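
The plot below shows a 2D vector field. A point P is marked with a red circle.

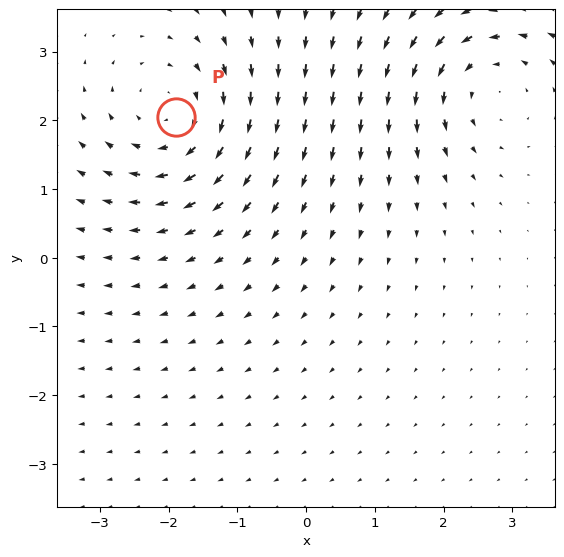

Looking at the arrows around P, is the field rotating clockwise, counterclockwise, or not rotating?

clockwise

Near P at (-1.9, 2.0) the arrows circulate clockwise. The curl (z-component) there is about -3; negative curl means clockwise rotation.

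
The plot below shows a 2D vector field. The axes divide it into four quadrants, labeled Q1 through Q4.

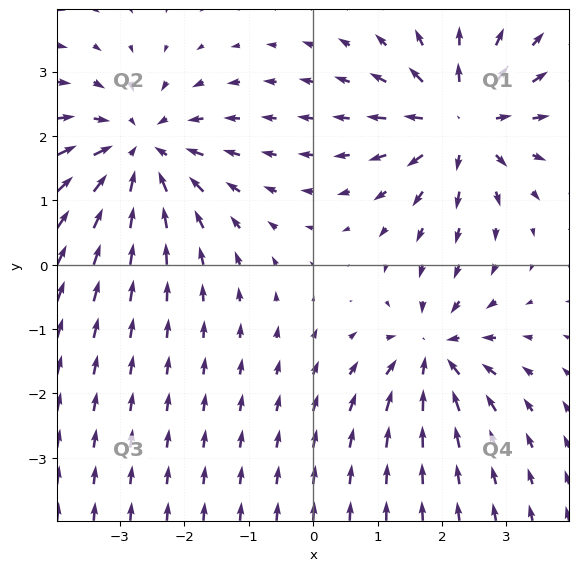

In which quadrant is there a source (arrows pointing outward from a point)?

The source sits at approximately (2.3, 2.2), which lies in quadrant Q1. The divergence there is about +5, positive as expected for a source.

Q1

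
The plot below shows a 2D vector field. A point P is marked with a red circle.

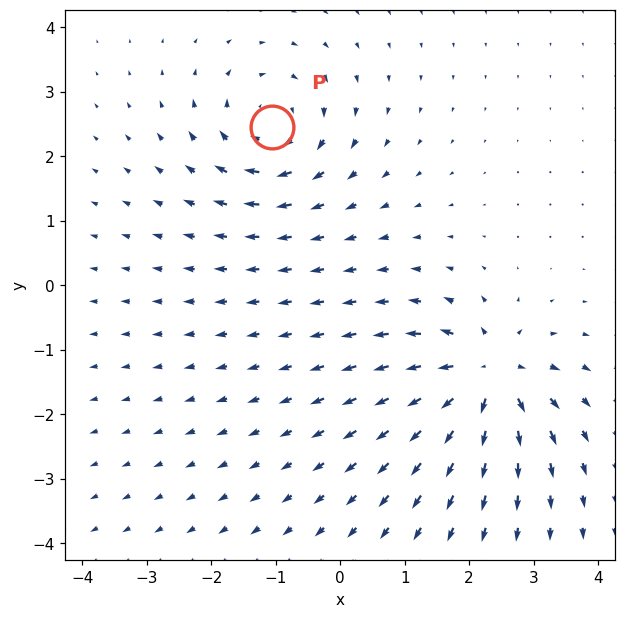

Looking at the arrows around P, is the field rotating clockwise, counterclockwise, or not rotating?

clockwise

Near P at (-1.1, 2.5) the arrows circulate clockwise. The curl (z-component) there is about -4; negative curl means clockwise rotation.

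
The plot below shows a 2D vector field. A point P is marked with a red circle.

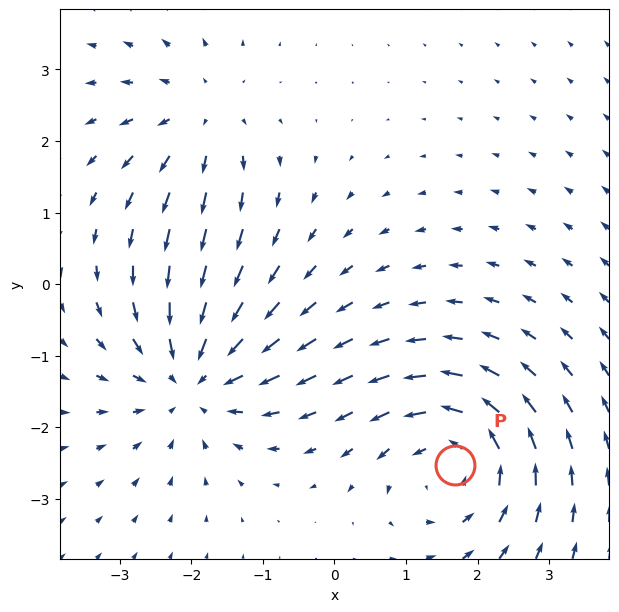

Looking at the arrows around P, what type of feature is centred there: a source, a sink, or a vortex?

vortex

At P (1.7, -2.5) the arrows circulate counterclockwise. Divergence ≈0, curl about +4 — near-zero divergence with nonzero curl is a vortex.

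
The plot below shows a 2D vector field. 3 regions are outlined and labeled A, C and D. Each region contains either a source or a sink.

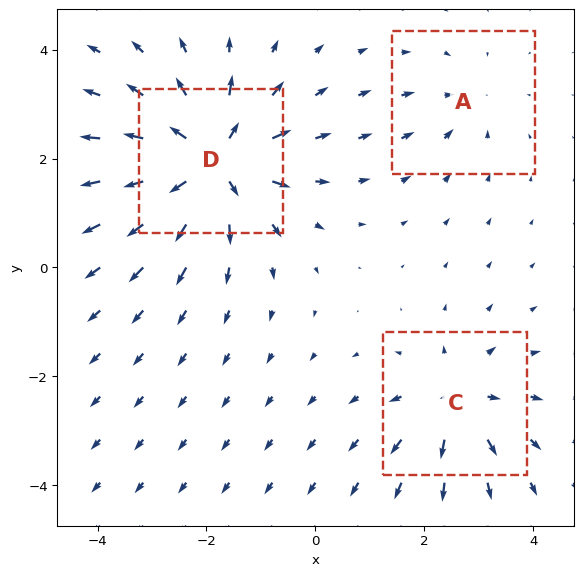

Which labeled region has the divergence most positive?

Divergence at each region's feature centre — A: about -2, C: about +4, D: about +6. Region D is most positive.

D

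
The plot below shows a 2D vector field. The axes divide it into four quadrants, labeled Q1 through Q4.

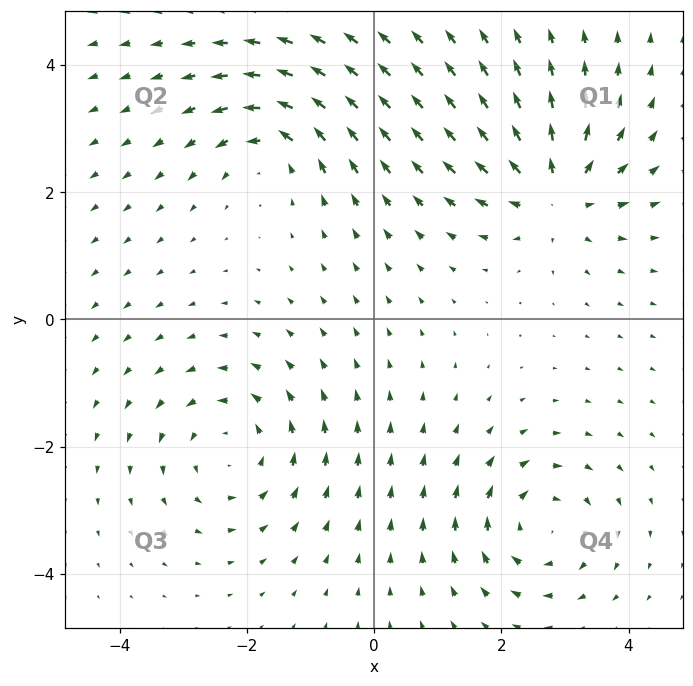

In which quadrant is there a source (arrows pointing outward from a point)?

Q1

The source sits at approximately (2.9, 2.0), which lies in quadrant Q1. The divergence there is about +6, positive as expected for a source.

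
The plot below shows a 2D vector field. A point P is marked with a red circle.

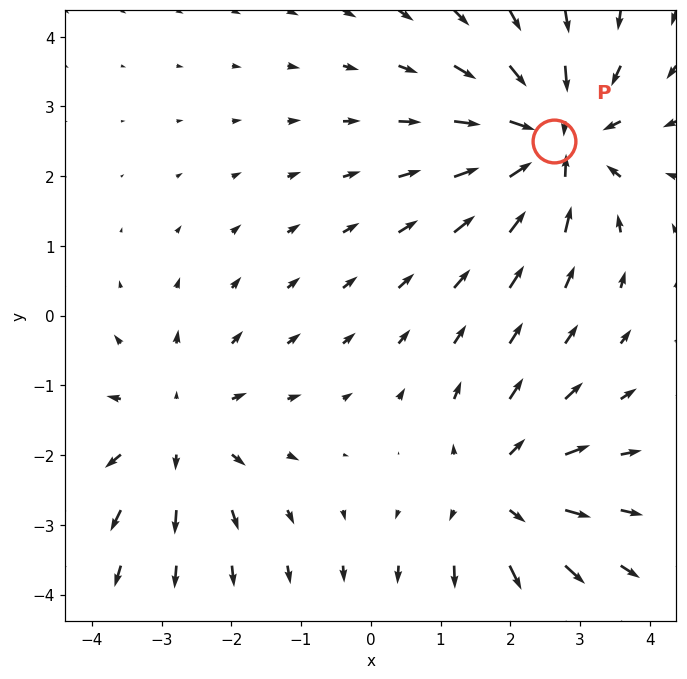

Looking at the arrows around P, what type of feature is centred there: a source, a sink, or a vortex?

At P (2.6, 2.5) the arrows converge inward. Divergence about -5, curl ≈0 — negative divergence with near-zero curl is a sink.

sink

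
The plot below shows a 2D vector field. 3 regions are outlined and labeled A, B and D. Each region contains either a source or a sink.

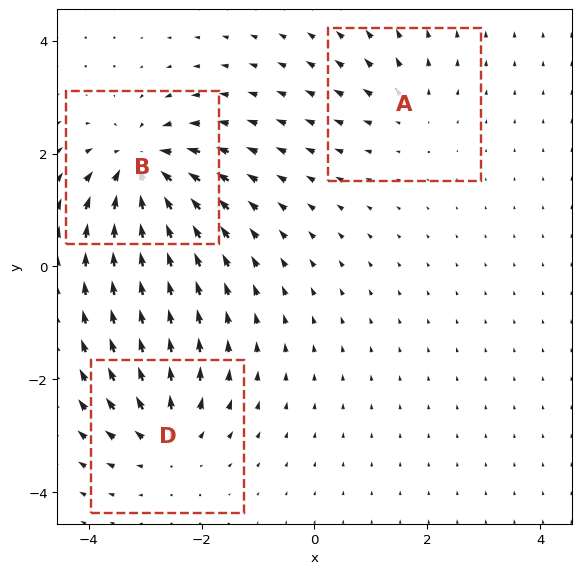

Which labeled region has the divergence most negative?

B

Divergence at each region's feature centre — A: about +3, B: about -6, D: about +4. Region B is most negative.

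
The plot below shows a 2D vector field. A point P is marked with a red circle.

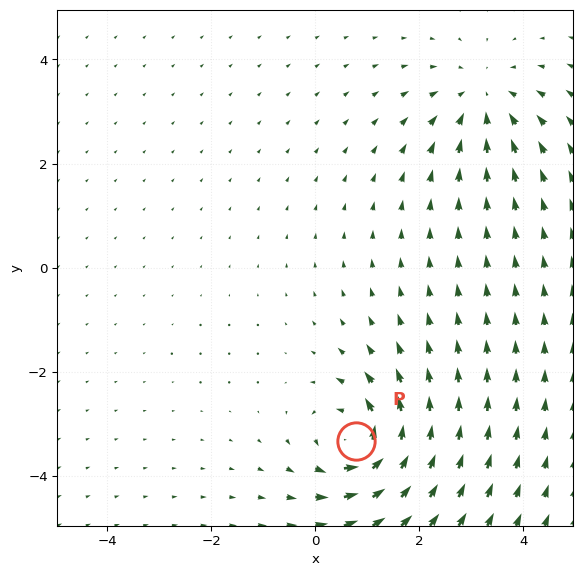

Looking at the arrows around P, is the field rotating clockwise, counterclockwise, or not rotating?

counterclockwise

Near P at (0.8, -3.3) the arrows circulate counterclockwise. The curl (z-component) there is about +6; positive curl means counterclockwise rotation.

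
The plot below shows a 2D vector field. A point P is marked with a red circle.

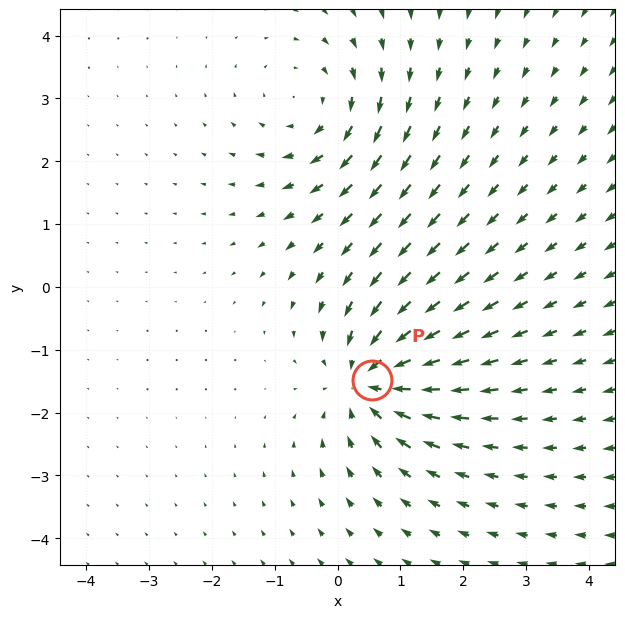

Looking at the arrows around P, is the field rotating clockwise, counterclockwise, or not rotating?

not rotating

Near P at (0.5, -1.5) the arrows show no circulation. The curl there is ≈0.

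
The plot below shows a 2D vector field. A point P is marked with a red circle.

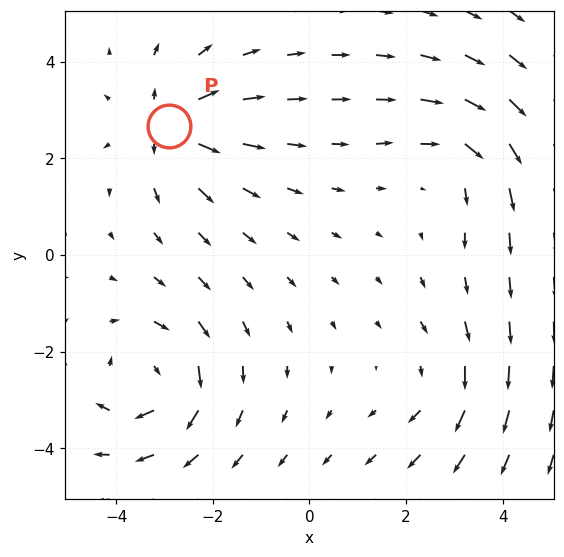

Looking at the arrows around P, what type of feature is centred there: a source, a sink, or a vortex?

At P (-2.9, 2.7) the arrows spread outward. Divergence about +4, curl ≈0 — positive divergence with near-zero curl is a source.

source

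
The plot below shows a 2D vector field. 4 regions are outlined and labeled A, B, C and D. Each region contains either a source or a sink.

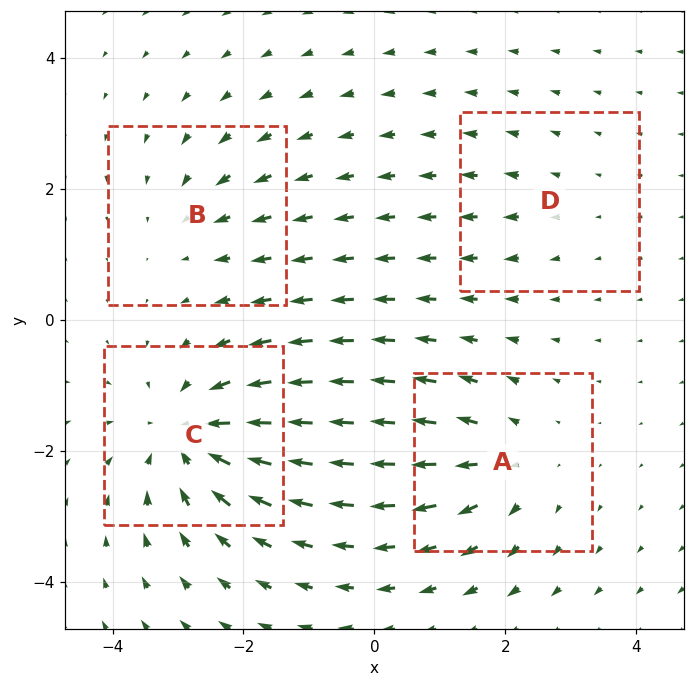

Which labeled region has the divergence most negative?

C

Divergence at each region's feature centre — A: about +4, B: about -3, C: about -7, D: about +2. Region C is most negative.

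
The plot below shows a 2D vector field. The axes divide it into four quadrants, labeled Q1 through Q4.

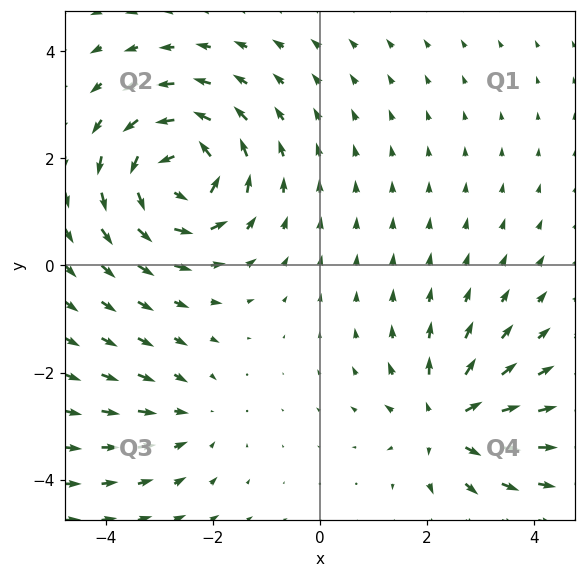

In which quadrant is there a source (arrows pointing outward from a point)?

Q4

The source sits at approximately (2.4, -2.9), which lies in quadrant Q4. The divergence there is about +5, positive as expected for a source.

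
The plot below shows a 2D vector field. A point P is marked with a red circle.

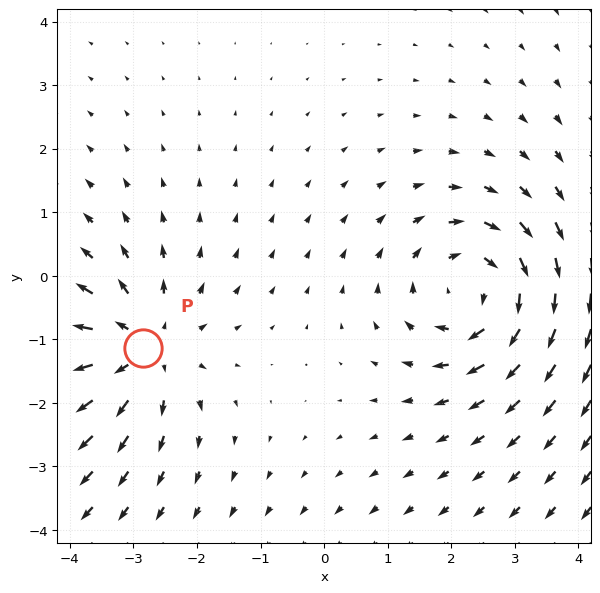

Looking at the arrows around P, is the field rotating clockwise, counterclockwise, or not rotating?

not rotating

Near P at (-2.9, -1.1) the arrows show no circulation. The curl there is ≈0.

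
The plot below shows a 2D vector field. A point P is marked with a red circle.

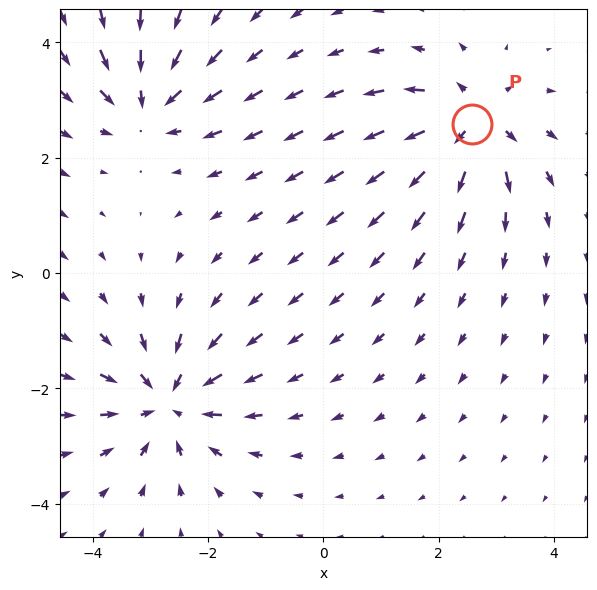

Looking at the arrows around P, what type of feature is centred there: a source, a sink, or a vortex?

source

At P (2.6, 2.6) the arrows spread outward. Divergence about +5, curl ≈0 — positive divergence with near-zero curl is a source.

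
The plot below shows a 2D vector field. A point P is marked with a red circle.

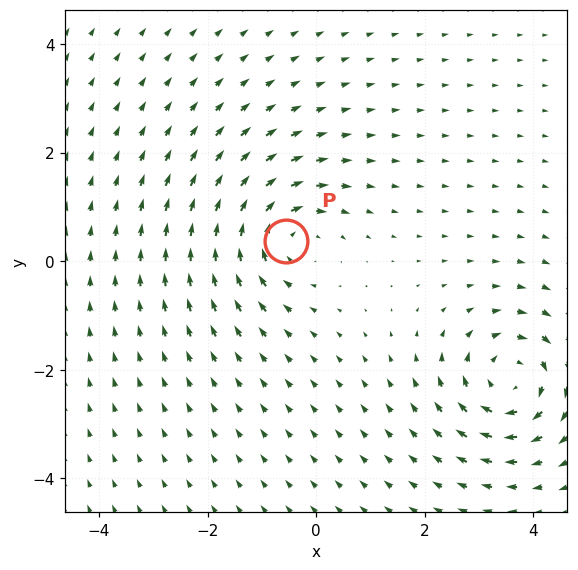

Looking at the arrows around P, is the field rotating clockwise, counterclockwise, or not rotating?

Near P at (-0.6, 0.4) the arrows circulate clockwise. The curl (z-component) there is about -4; negative curl means clockwise rotation.

clockwise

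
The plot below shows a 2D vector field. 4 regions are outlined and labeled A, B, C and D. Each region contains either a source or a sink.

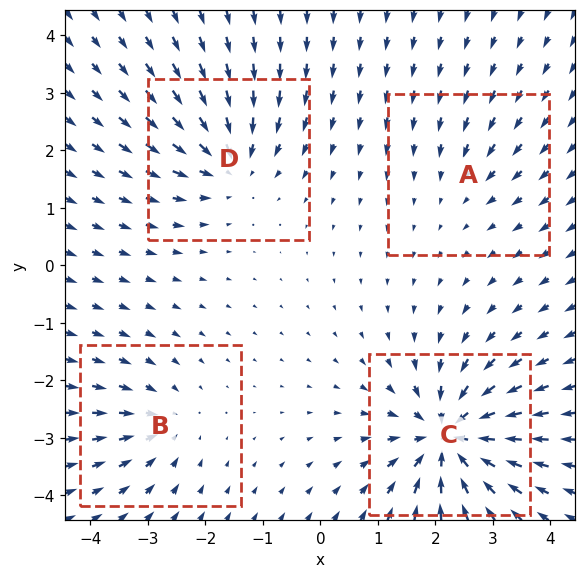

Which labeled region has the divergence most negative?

C

Divergence at each region's feature centre — A: about -2, B: about -4, C: about -9, D: about -6. Region C is most negative.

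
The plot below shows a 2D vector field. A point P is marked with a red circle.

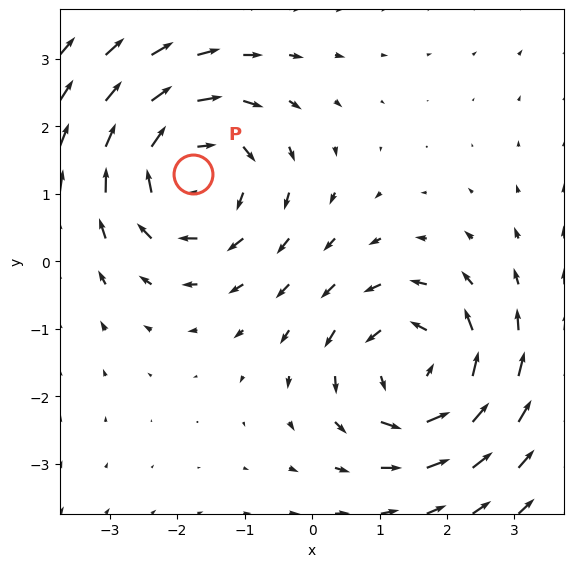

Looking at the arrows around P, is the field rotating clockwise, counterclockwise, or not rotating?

Near P at (-1.8, 1.3) the arrows circulate clockwise. The curl (z-component) there is about -3; negative curl means clockwise rotation.

clockwise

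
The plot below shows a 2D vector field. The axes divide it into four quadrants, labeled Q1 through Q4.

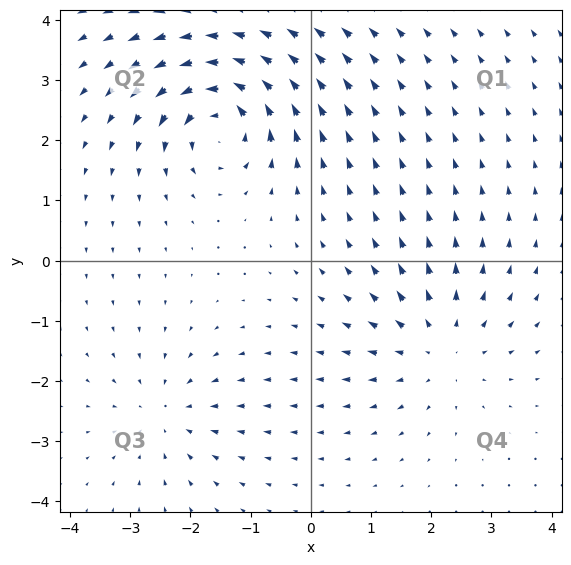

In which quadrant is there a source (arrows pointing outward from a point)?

The source sits at approximately (2.2, -1.4), which lies in quadrant Q4. The divergence there is about +3, positive as expected for a source.

Q4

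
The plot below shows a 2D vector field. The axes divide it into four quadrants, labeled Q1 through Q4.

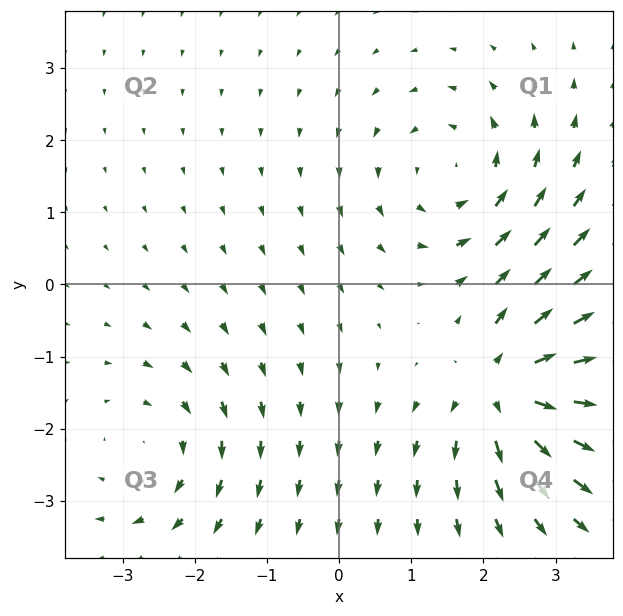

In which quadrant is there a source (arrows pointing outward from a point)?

Q4

The source sits at approximately (2.3, -1.4), which lies in quadrant Q4. The divergence there is about +7, positive as expected for a source.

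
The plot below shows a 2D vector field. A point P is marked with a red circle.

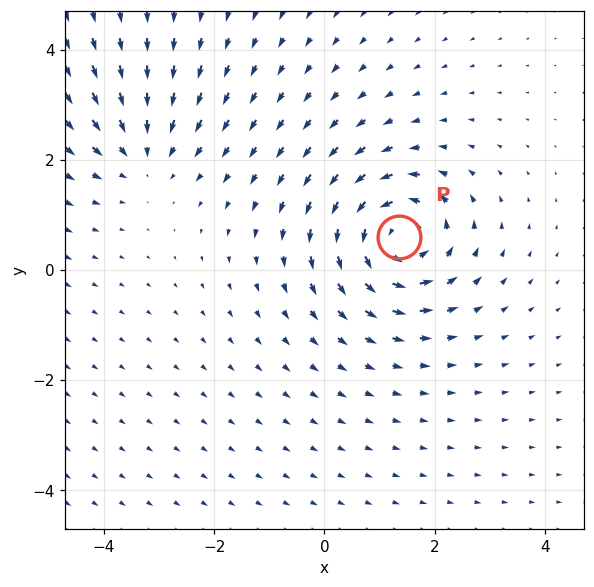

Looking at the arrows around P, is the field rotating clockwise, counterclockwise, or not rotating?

counterclockwise

Near P at (1.4, 0.6) the arrows circulate counterclockwise. The curl (z-component) there is about +6; positive curl means counterclockwise rotation.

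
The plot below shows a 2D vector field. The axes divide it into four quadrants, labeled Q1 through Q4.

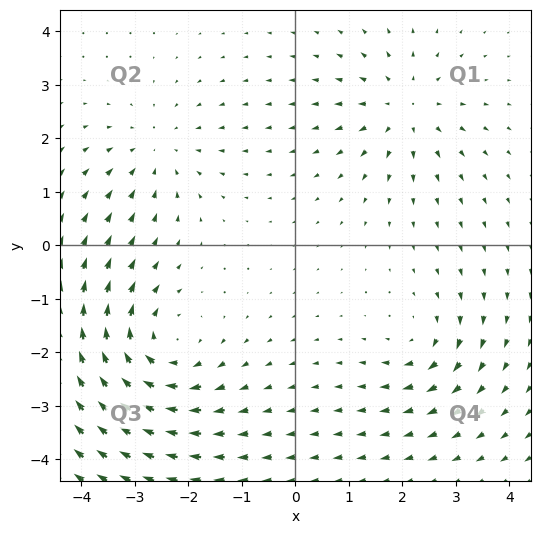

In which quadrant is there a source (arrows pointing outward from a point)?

The source sits at approximately (2.0, 2.6), which lies in quadrant Q1. The divergence there is about +4, positive as expected for a source.

Q1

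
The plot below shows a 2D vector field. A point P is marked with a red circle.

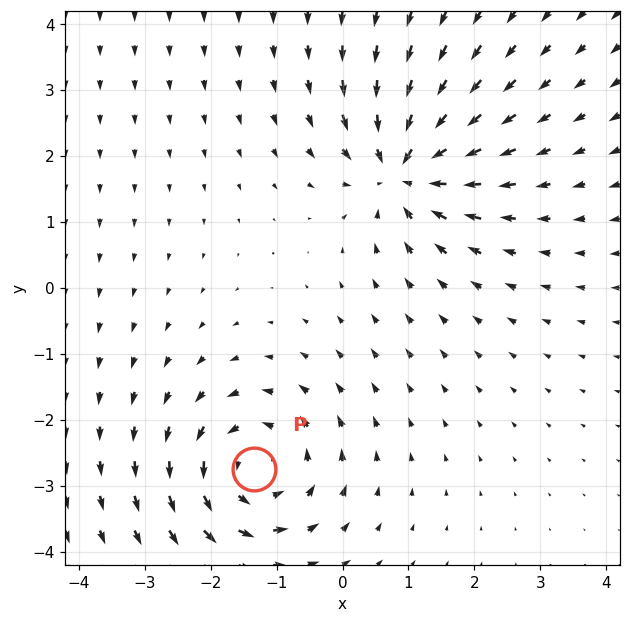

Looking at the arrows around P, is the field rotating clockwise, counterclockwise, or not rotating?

counterclockwise

Near P at (-1.3, -2.7) the arrows circulate counterclockwise. The curl (z-component) there is about +5; positive curl means counterclockwise rotation.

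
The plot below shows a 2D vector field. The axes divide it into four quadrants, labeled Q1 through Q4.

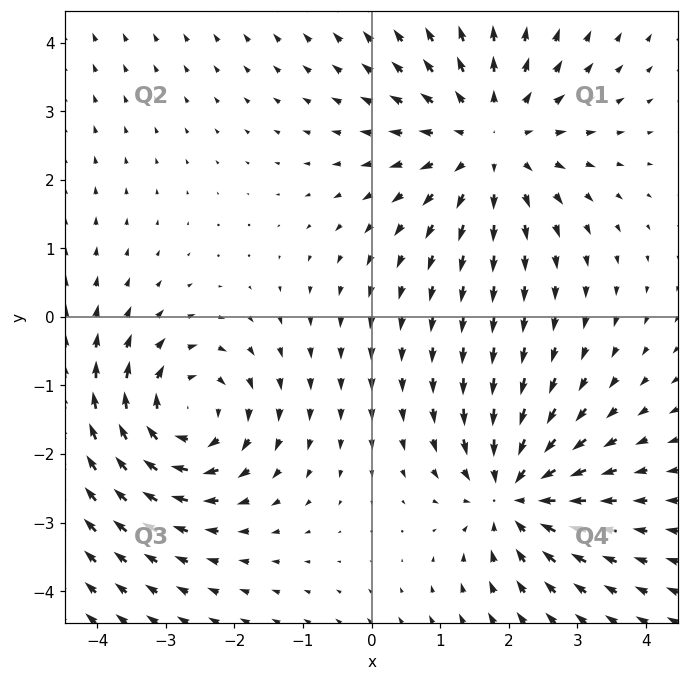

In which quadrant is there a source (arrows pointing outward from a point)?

Q1

The source sits at approximately (1.7, 2.6), which lies in quadrant Q1. The divergence there is about +3, positive as expected for a source.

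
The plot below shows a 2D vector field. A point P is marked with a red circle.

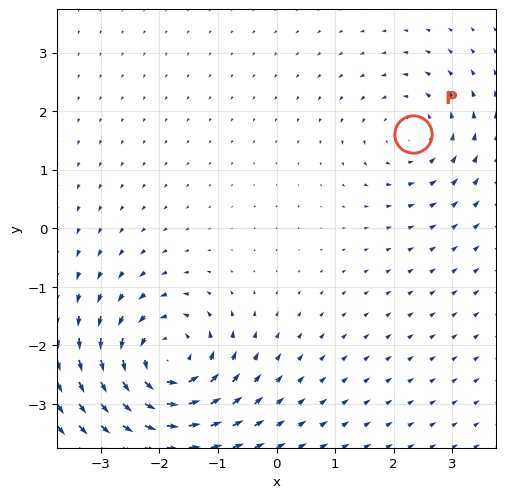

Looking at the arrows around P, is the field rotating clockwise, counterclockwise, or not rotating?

counterclockwise

Near P at (2.3, 1.6) the arrows circulate counterclockwise. The curl (z-component) there is about +3; positive curl means counterclockwise rotation.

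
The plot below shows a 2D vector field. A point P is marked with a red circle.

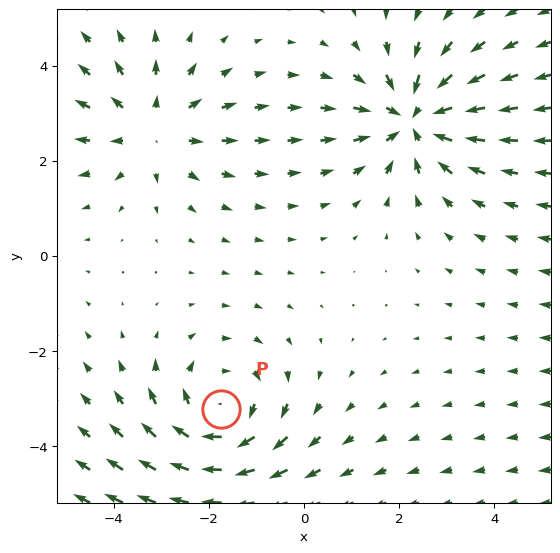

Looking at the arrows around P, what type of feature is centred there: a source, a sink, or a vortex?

At P (-1.7, -3.2) the arrows circulate clockwise. Divergence ≈0, curl about -3 — near-zero divergence with nonzero curl is a vortex.

vortex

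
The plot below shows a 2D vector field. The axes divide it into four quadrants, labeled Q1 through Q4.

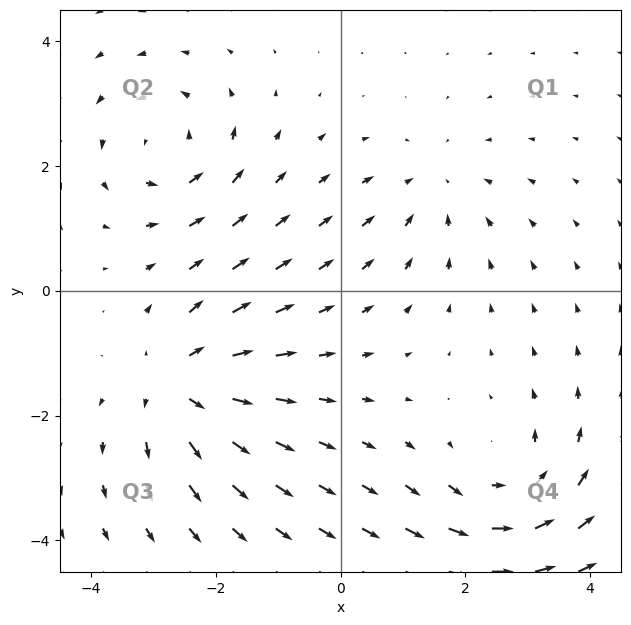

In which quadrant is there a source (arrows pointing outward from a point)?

The source sits at approximately (-2.6, -1.5), which lies in quadrant Q3. The divergence there is about +5, positive as expected for a source.

Q3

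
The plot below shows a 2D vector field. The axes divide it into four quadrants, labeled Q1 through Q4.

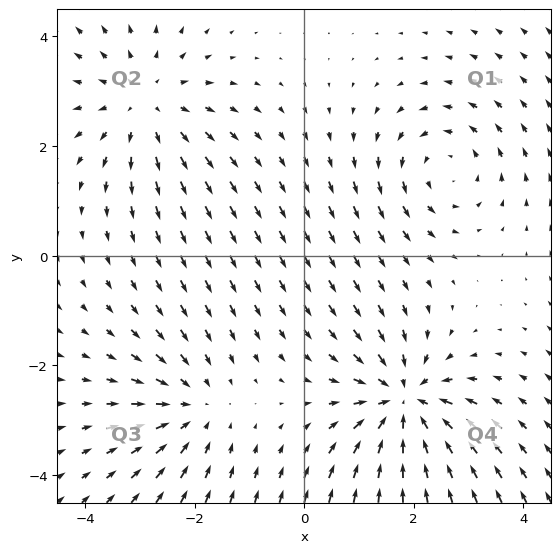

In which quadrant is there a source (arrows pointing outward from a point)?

The source sits at approximately (-2.9, 2.8), which lies in quadrant Q2. The divergence there is about +3, positive as expected for a source.

Q2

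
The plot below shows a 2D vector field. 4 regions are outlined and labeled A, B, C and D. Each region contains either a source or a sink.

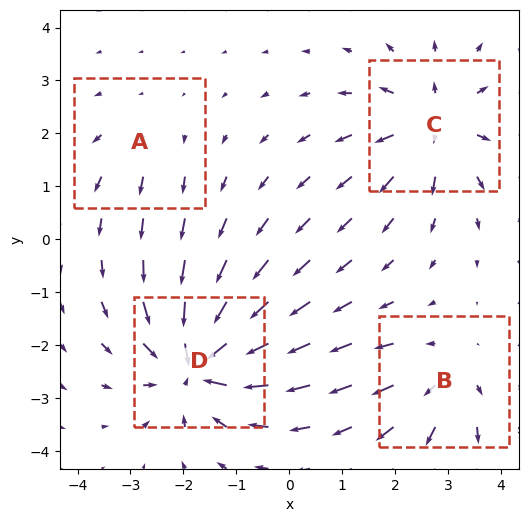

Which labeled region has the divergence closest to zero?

Divergence at each region's feature centre — A: about +2, B: about +4, C: about +5, D: about -7. Region A is closest to zero.

A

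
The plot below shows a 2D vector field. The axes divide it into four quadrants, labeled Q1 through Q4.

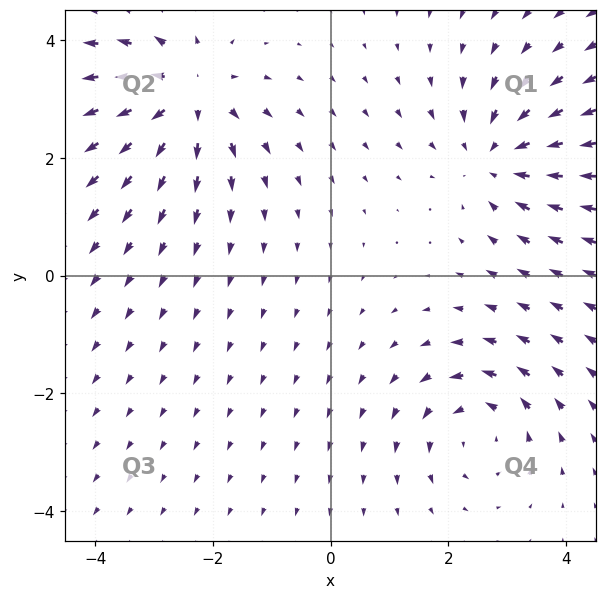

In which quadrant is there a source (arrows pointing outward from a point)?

The source sits at approximately (-2.4, 3.1), which lies in quadrant Q2. The divergence there is about +5, positive as expected for a source.

Q2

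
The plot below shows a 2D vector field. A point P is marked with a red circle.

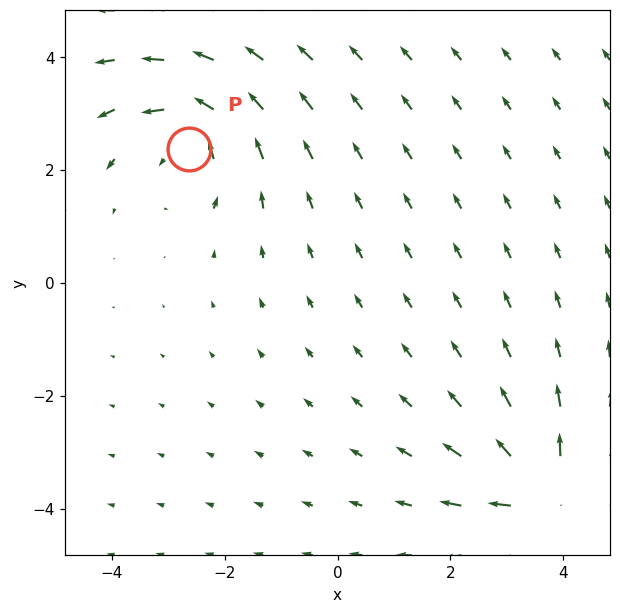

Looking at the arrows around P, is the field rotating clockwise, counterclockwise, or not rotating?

counterclockwise

Near P at (-2.6, 2.4) the arrows circulate counterclockwise. The curl (z-component) there is about +5; positive curl means counterclockwise rotation.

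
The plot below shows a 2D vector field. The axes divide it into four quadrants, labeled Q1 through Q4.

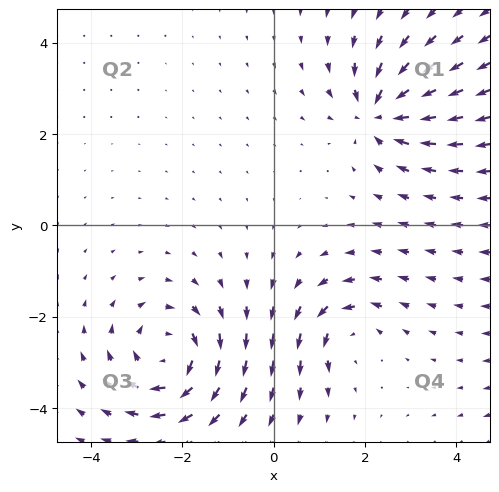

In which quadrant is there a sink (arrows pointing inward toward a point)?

Q1

The sink sits at approximately (2.3, 2.5), which lies in quadrant Q1. The divergence there is about -5, negative as expected for a sink.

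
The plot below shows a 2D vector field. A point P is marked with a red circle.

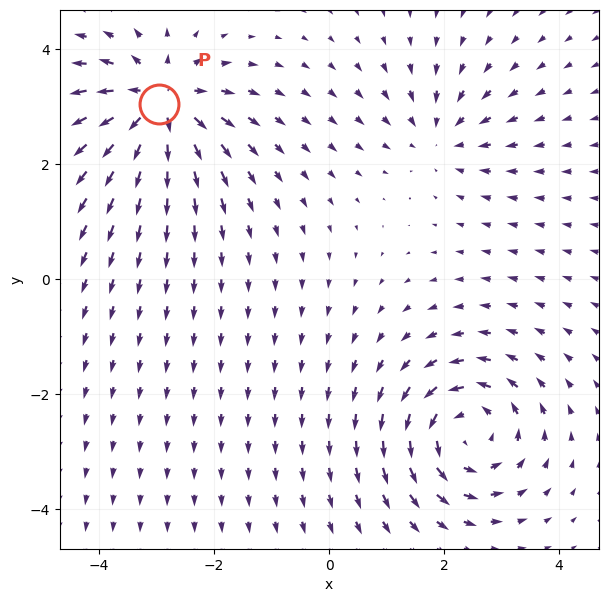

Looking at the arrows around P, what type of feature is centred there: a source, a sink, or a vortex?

source

At P (-3.0, 3.1) the arrows spread outward. Divergence about +6, curl ≈0 — positive divergence with near-zero curl is a source.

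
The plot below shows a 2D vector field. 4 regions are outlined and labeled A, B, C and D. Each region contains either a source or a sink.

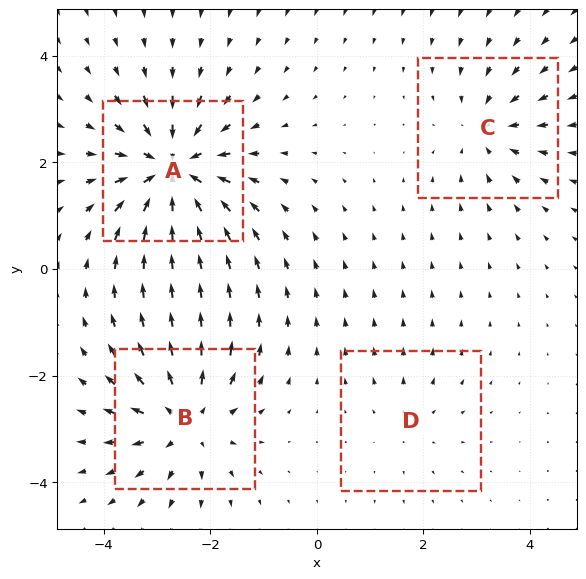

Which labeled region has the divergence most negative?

Divergence at each region's feature centre — A: about -7, B: about +5, C: about -4, D: about +2. Region A is most negative.

A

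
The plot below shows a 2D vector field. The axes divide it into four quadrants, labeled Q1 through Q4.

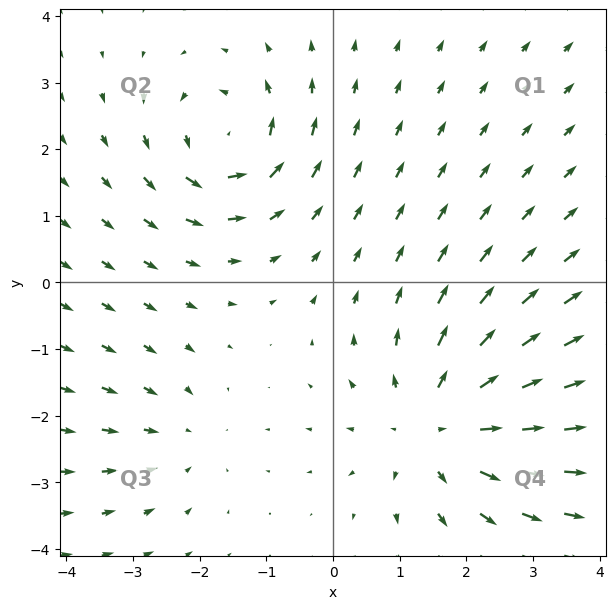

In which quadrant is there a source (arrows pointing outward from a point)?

The source sits at approximately (1.6, -2.1), which lies in quadrant Q4. The divergence there is about +4, positive as expected for a source.

Q4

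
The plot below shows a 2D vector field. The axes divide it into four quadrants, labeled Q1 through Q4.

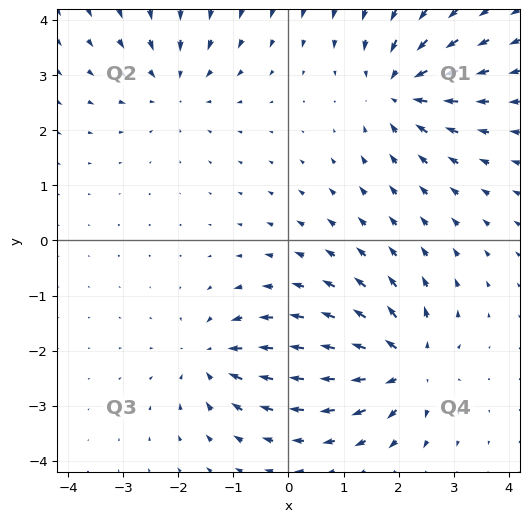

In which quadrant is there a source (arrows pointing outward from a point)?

The source sits at approximately (2.1, -2.3), which lies in quadrant Q4. The divergence there is about +5, positive as expected for a source.

Q4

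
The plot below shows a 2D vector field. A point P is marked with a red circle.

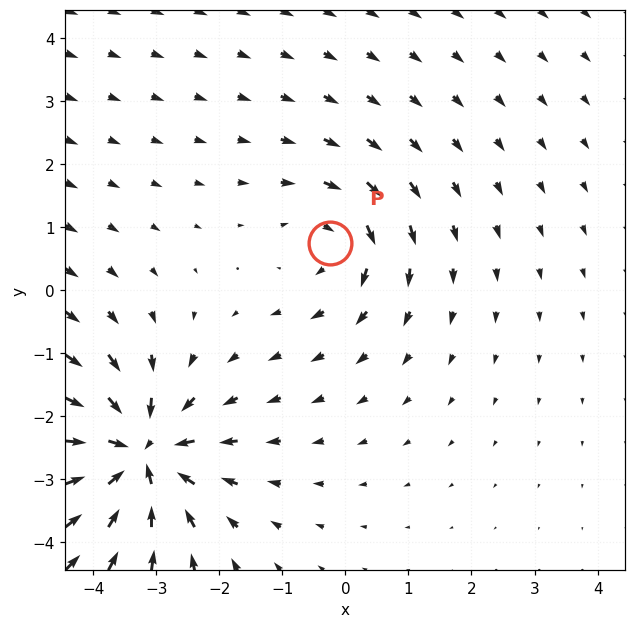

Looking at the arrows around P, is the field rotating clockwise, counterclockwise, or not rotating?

clockwise

Near P at (-0.2, 0.8) the arrows circulate clockwise. The curl (z-component) there is about -3; negative curl means clockwise rotation.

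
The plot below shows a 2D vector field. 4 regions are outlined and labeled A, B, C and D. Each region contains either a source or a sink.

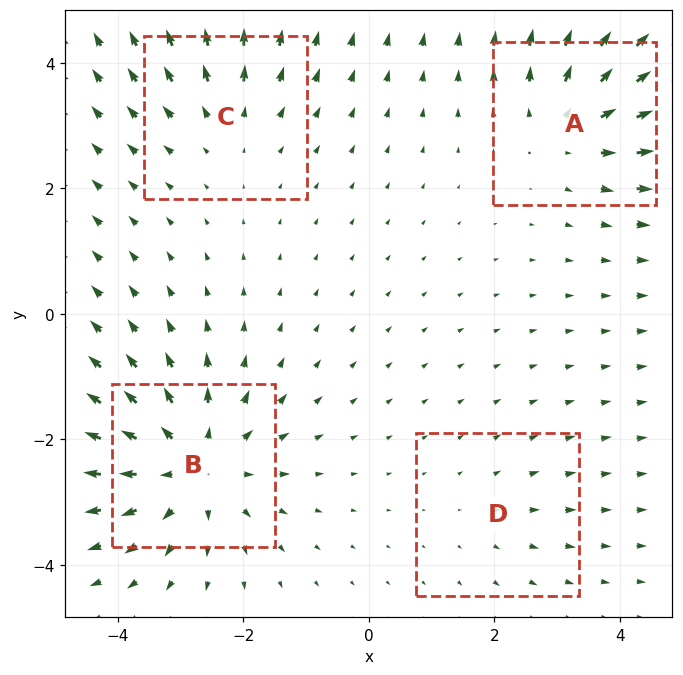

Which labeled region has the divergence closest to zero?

D

Divergence at each region's feature centre — A: about +4, B: about +6, C: about +3, D: about +2. Region D is closest to zero.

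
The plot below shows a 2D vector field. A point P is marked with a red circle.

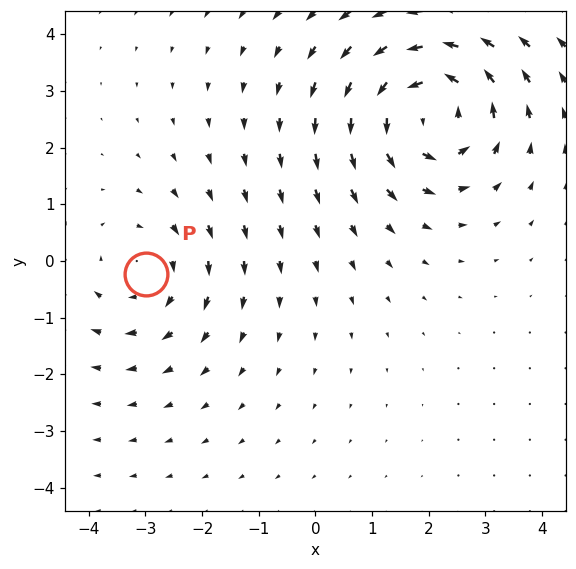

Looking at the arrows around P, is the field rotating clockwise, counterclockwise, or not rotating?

Near P at (-3.0, -0.2) the arrows circulate clockwise. The curl (z-component) there is about -2; negative curl means clockwise rotation.

clockwise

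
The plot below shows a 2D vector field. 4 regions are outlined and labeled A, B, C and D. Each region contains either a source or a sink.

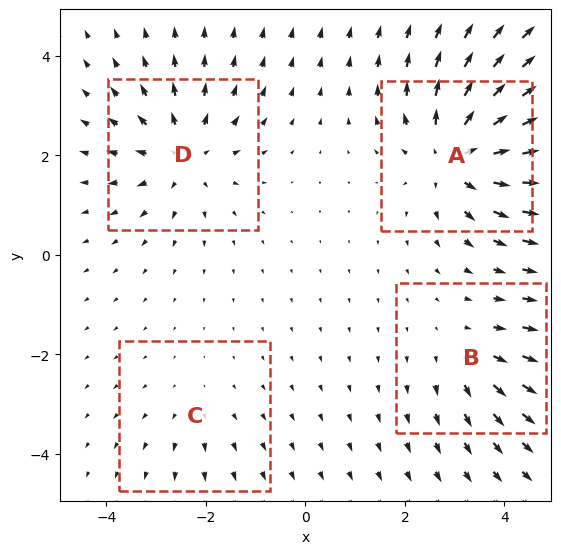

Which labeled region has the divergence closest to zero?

Divergence at each region's feature centre — A: about +7, B: about +3, C: about +2, D: about +5. Region C is closest to zero.

C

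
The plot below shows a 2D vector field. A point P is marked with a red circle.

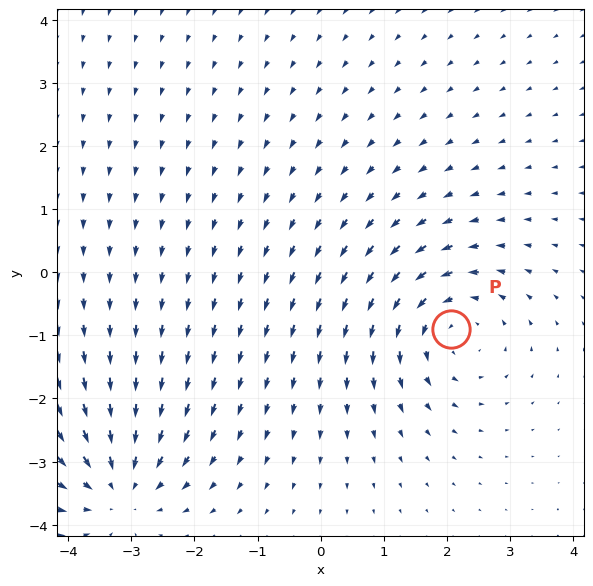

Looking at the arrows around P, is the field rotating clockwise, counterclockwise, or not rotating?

counterclockwise

Near P at (2.1, -0.9) the arrows circulate counterclockwise. The curl (z-component) there is about +3; positive curl means counterclockwise rotation.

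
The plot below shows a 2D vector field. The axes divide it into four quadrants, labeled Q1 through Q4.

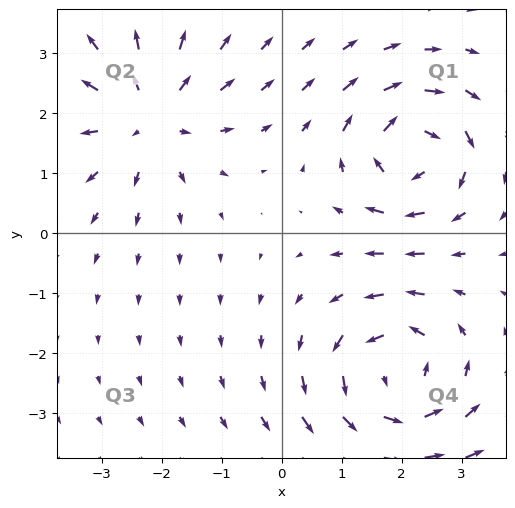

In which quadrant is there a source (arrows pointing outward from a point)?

Q2

The source sits at approximately (-2.2, 1.9), which lies in quadrant Q2. The divergence there is about +4, positive as expected for a source.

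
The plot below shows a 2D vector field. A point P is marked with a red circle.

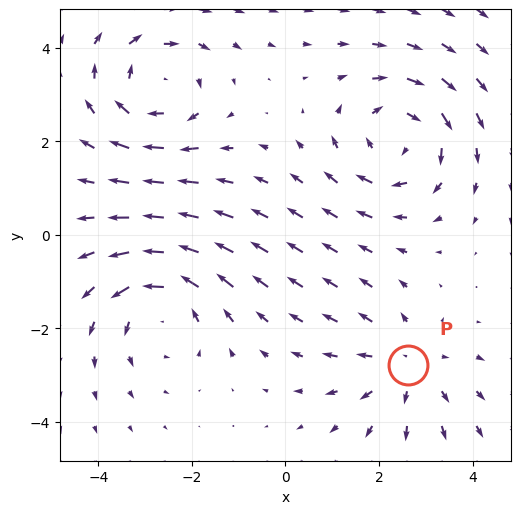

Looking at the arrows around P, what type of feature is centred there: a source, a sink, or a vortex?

At P (2.6, -2.8) the arrows spread outward. Divergence about +3, curl ≈0 — positive divergence with near-zero curl is a source.

source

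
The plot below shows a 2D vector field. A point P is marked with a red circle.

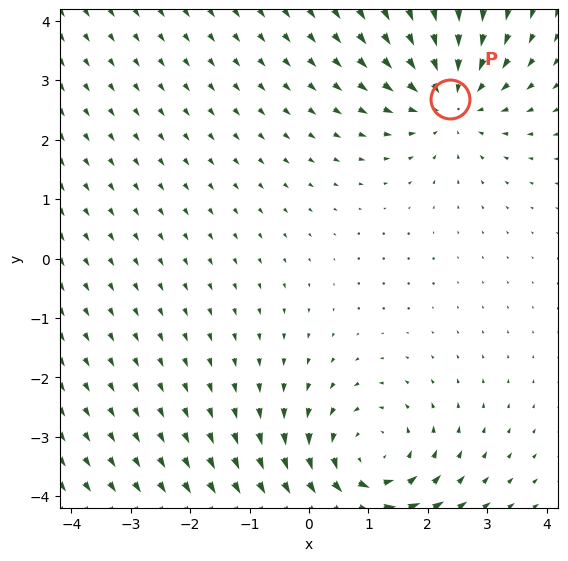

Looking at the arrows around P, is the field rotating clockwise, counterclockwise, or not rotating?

not rotating

Near P at (2.4, 2.7) the arrows show no circulation. The curl there is ≈0.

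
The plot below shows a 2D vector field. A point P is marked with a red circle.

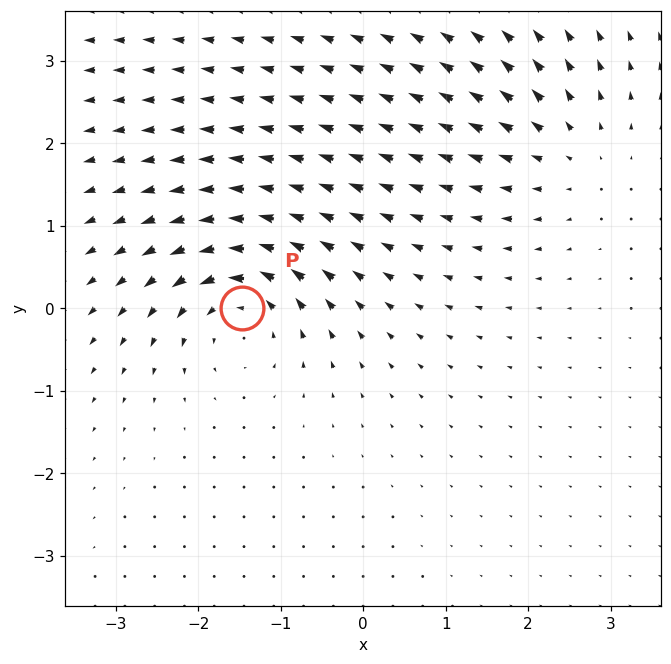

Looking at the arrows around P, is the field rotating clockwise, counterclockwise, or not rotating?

Near P at (-1.5, 0.0) the arrows circulate counterclockwise. The curl (z-component) there is about +5; positive curl means counterclockwise rotation.

counterclockwise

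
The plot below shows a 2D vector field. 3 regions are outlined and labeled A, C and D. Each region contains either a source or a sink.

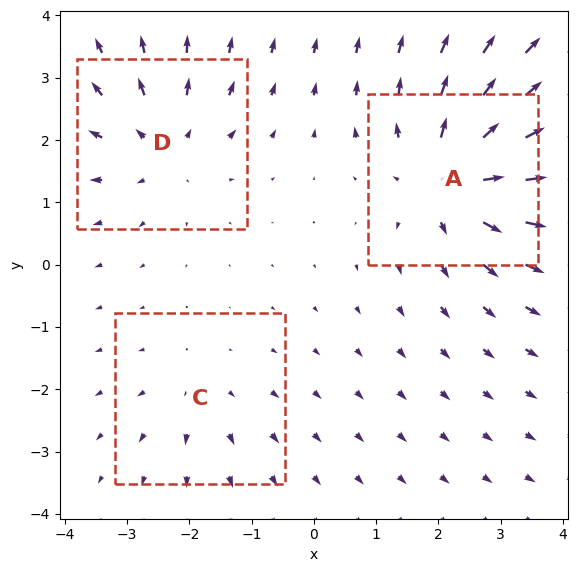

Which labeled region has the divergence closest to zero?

C

Divergence at each region's feature centre — A: about +5, C: about +2, D: about +3. Region C is closest to zero.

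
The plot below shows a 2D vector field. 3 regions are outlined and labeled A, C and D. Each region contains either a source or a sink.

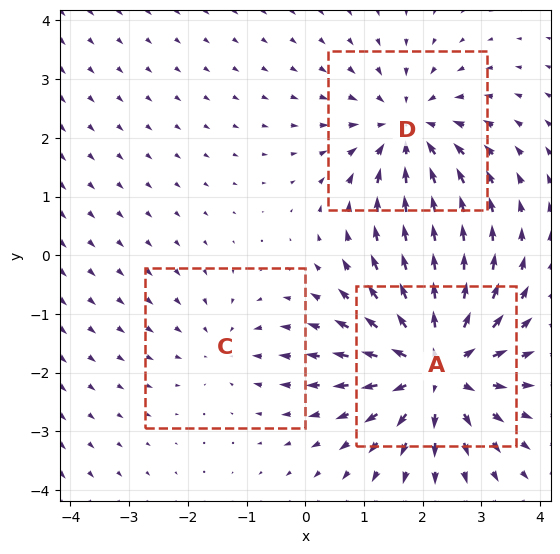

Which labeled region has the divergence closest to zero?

C

Divergence at each region's feature centre — A: about +5, C: about -2, D: about -3. Region C is closest to zero.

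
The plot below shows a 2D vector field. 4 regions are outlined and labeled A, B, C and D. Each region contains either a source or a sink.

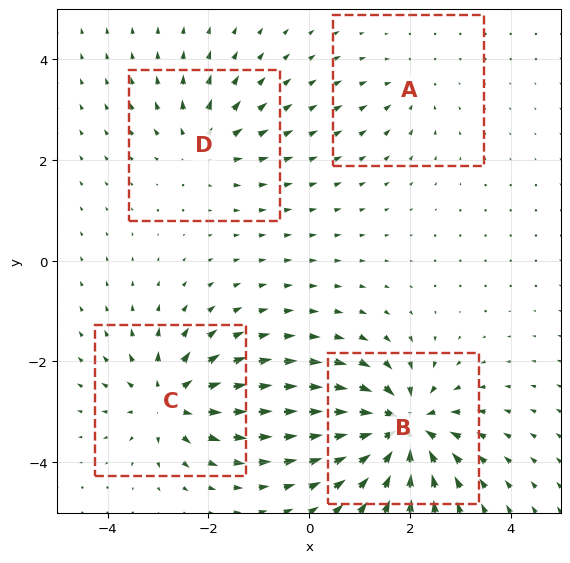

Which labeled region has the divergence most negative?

Divergence at each region's feature centre — A: about -3, B: about -9, C: about +6, D: about +4. Region B is most negative.

B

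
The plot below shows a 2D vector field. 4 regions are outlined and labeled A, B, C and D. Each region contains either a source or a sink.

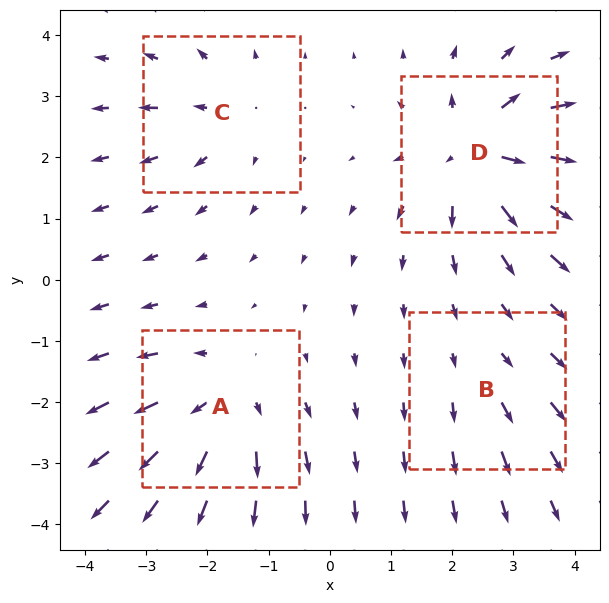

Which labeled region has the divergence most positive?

D

Divergence at each region's feature centre — A: about +6, B: about +2, C: about +4, D: about +7. Region D is most positive.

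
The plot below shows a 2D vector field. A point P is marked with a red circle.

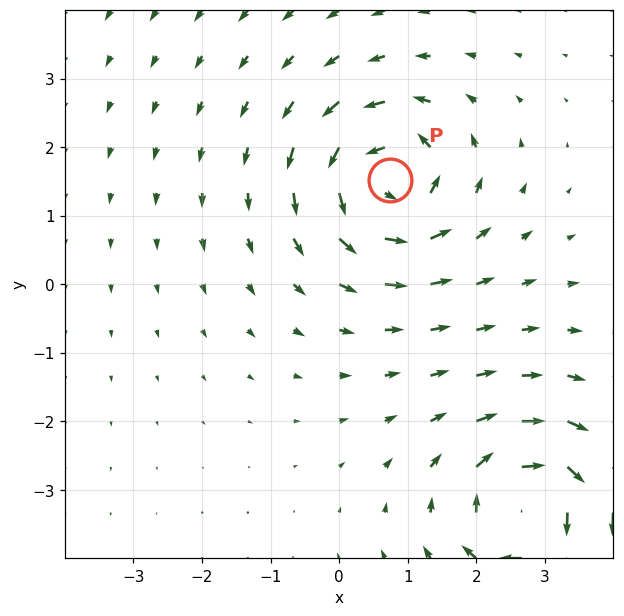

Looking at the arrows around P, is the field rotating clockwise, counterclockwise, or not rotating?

Near P at (0.7, 1.5) the arrows circulate counterclockwise. The curl (z-component) there is about +6; positive curl means counterclockwise rotation.

counterclockwise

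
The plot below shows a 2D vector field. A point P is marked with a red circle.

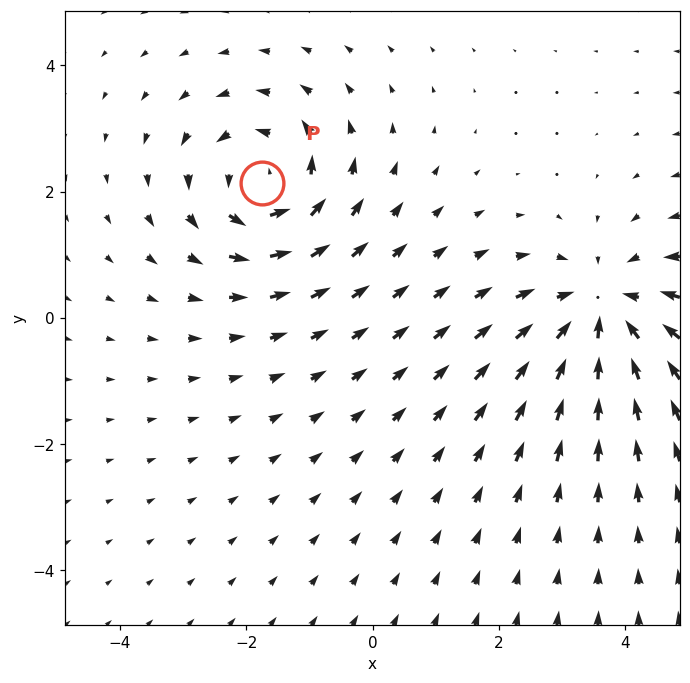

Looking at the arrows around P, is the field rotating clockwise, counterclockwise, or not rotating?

Near P at (-1.8, 2.1) the arrows circulate counterclockwise. The curl (z-component) there is about +4; positive curl means counterclockwise rotation.

counterclockwise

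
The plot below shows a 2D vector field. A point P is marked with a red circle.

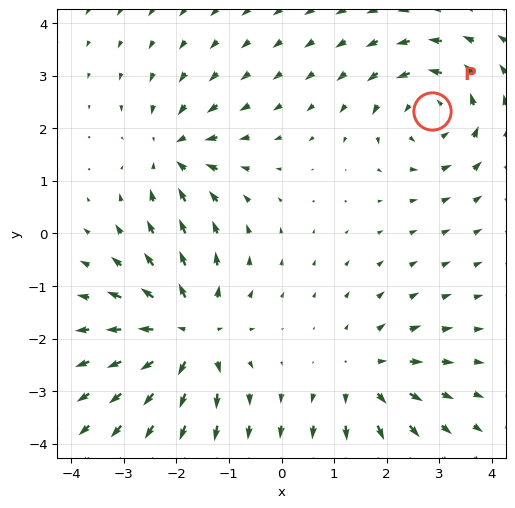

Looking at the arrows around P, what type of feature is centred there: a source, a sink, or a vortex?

At P (2.9, 2.3) the arrows circulate counterclockwise. Divergence ≈0, curl about +5 — near-zero divergence with nonzero curl is a vortex.

vortex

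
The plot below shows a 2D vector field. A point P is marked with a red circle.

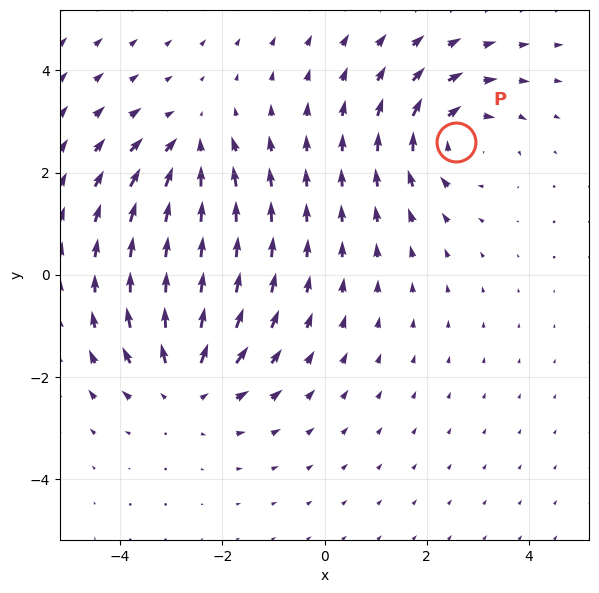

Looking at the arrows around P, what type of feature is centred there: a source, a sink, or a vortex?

At P (2.6, 2.6) the arrows circulate clockwise. Divergence ≈0, curl about -4 — near-zero divergence with nonzero curl is a vortex.

vortex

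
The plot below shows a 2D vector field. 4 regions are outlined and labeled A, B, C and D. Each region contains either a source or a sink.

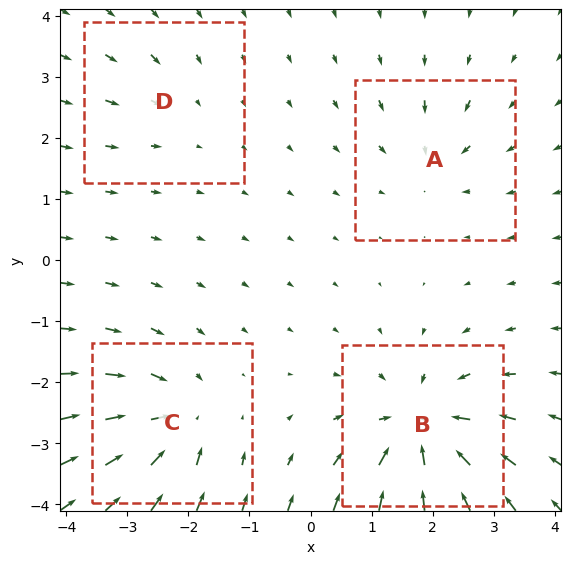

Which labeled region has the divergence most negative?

Divergence at each region's feature centre — A: about -4, B: about -8, C: about -6, D: about -2. Region B is most negative.

B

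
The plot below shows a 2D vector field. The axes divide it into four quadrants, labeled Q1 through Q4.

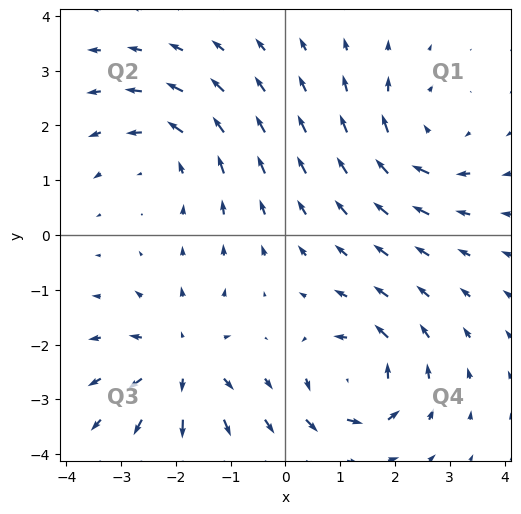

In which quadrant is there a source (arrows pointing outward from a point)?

Q3

The source sits at approximately (-1.9, -2.3), which lies in quadrant Q3. The divergence there is about +6, positive as expected for a source.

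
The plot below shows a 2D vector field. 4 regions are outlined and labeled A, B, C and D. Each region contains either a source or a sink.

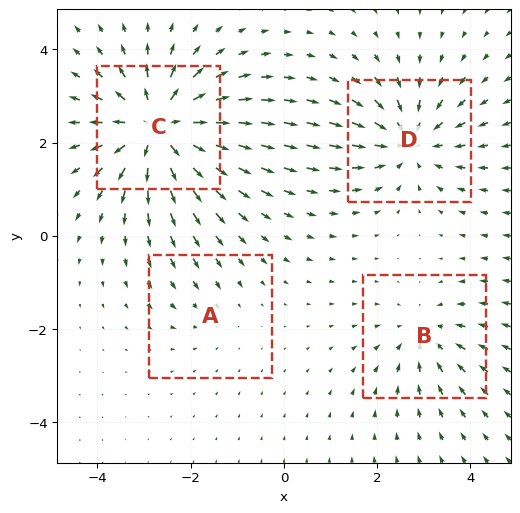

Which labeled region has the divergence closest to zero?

A

Divergence at each region's feature centre — A: about -2, B: about -4, C: about +7, D: about -5. Region A is closest to zero.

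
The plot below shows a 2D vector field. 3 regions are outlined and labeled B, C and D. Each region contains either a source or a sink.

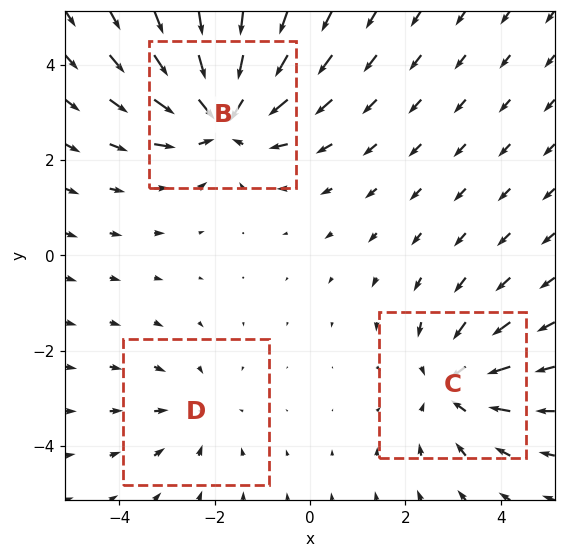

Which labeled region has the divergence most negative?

Divergence at each region's feature centre — B: about -4, C: about -3, D: about -2. Region B is most negative.

B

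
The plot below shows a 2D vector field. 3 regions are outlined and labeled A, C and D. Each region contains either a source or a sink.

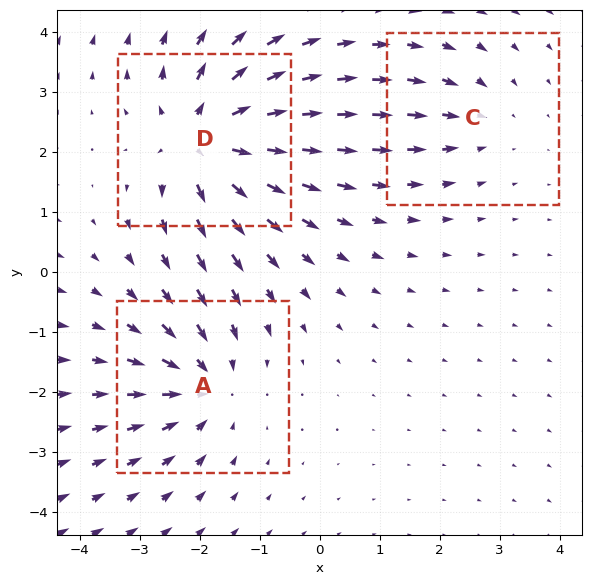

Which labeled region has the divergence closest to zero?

C

Divergence at each region's feature centre — A: about -4, C: about -2, D: about +5. Region C is closest to zero.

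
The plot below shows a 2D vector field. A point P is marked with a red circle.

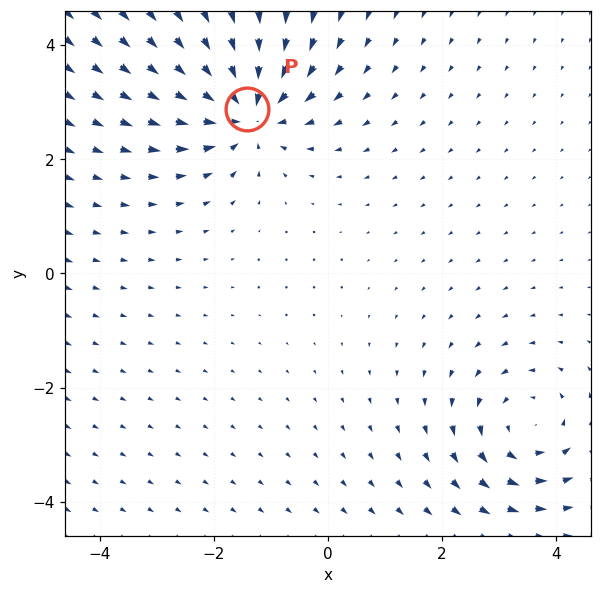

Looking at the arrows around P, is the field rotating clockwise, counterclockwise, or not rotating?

not rotating

Near P at (-1.4, 2.9) the arrows show no circulation. The curl there is ≈0.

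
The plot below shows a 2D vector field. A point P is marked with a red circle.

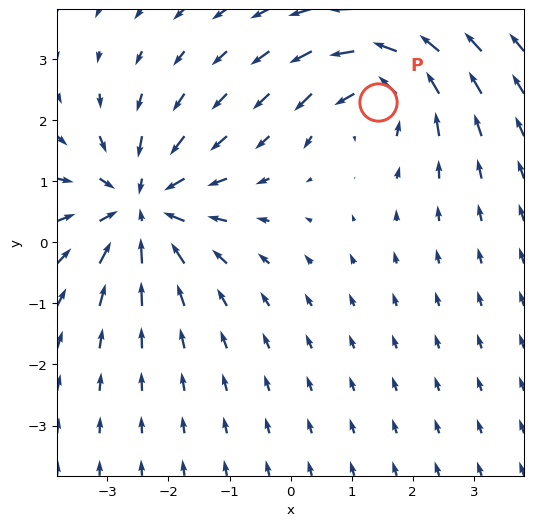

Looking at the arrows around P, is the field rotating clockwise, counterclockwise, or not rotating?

counterclockwise

Near P at (1.4, 2.3) the arrows circulate counterclockwise. The curl (z-component) there is about +5; positive curl means counterclockwise rotation.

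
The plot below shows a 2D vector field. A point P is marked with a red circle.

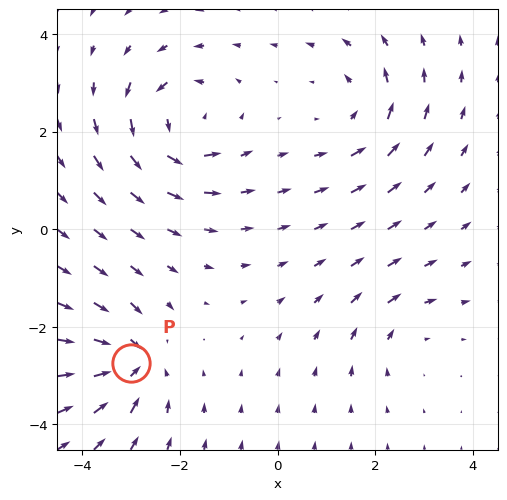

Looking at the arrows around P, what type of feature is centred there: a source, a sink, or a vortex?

At P (-3.0, -2.7) the arrows converge inward. Divergence about -6, curl ≈0 — negative divergence with near-zero curl is a sink.

sink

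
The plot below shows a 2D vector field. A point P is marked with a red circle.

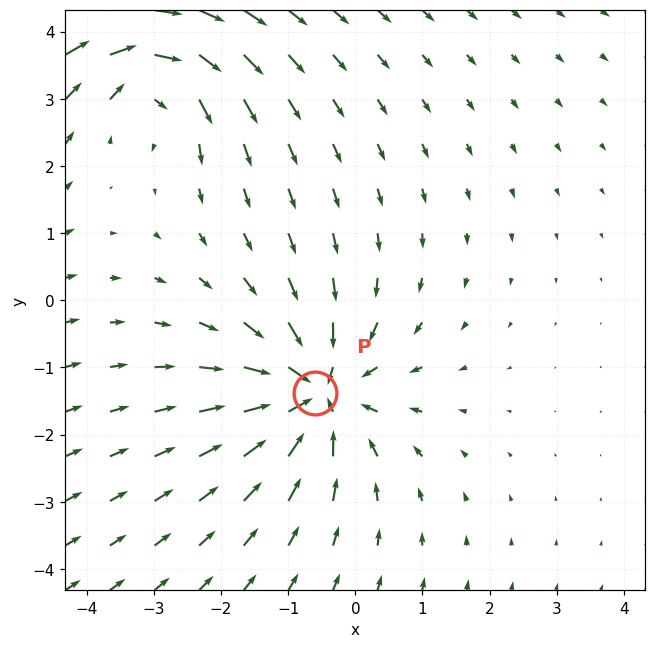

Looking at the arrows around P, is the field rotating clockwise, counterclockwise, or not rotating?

Near P at (-0.6, -1.4) the arrows show no circulation. The curl there is ≈0.

not rotating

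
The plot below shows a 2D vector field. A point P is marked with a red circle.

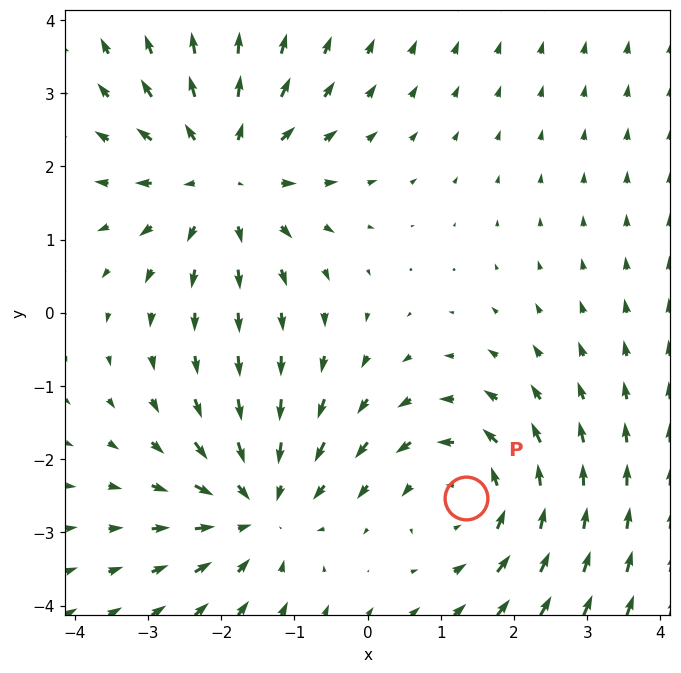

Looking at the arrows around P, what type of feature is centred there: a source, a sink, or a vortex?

vortex

At P (1.3, -2.5) the arrows circulate counterclockwise. Divergence ≈0, curl about +3 — near-zero divergence with nonzero curl is a vortex.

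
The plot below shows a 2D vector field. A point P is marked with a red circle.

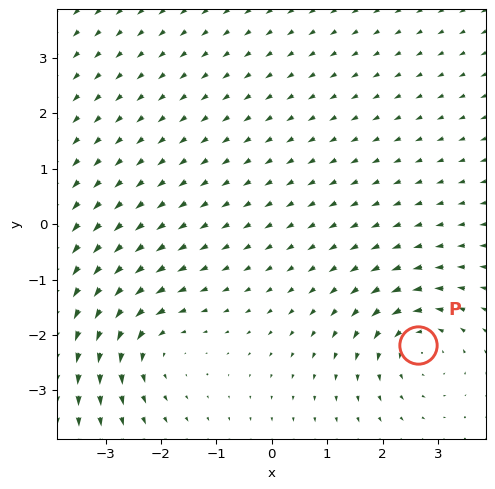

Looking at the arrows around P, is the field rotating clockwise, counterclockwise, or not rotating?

counterclockwise

Near P at (2.6, -2.2) the arrows circulate counterclockwise. The curl (z-component) there is about +4; positive curl means counterclockwise rotation.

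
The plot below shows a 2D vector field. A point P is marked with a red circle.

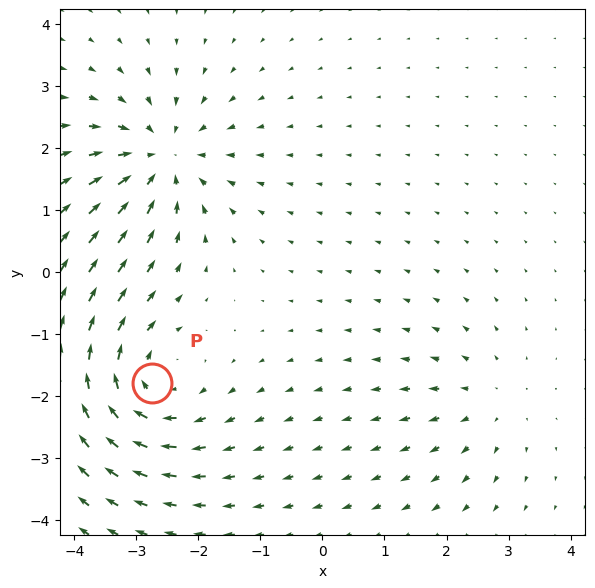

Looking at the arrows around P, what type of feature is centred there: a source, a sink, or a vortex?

At P (-2.7, -1.8) the arrows circulate clockwise. Divergence ≈0, curl about -5 — near-zero divergence with nonzero curl is a vortex.

vortex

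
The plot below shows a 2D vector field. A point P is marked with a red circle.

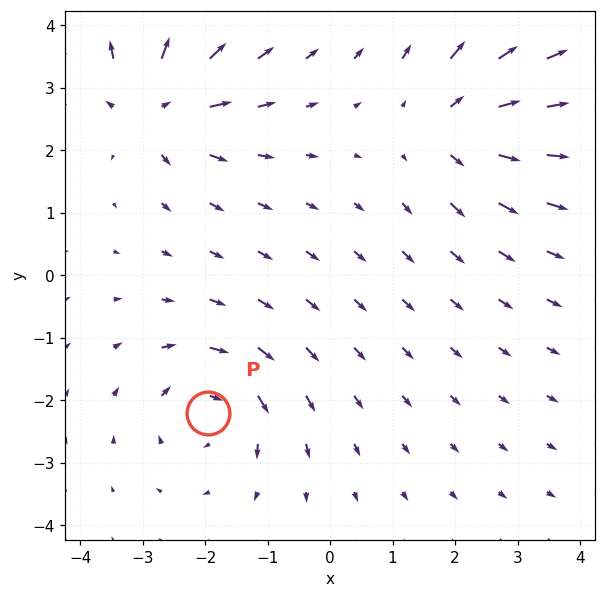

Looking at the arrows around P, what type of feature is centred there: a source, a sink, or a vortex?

vortex

At P (-2.0, -2.2) the arrows circulate clockwise. Divergence ≈0, curl about -4 — near-zero divergence with nonzero curl is a vortex.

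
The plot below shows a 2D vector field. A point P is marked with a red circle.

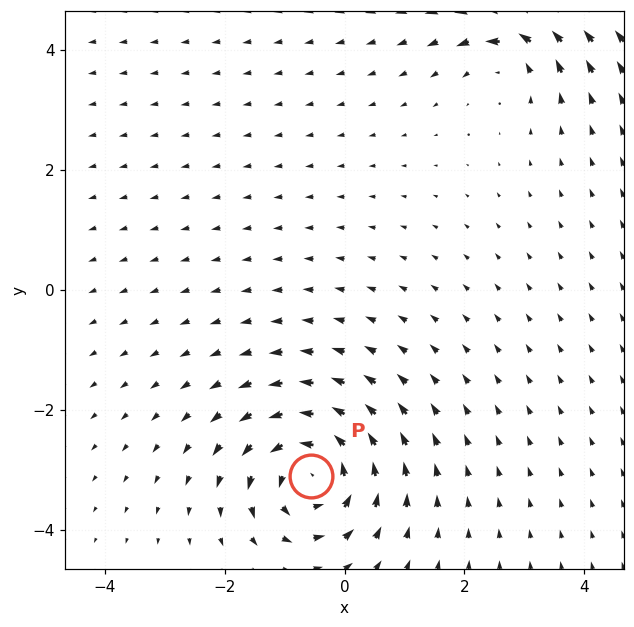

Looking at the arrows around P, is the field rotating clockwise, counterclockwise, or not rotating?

Near P at (-0.6, -3.1) the arrows circulate counterclockwise. The curl (z-component) there is about +7; positive curl means counterclockwise rotation.

counterclockwise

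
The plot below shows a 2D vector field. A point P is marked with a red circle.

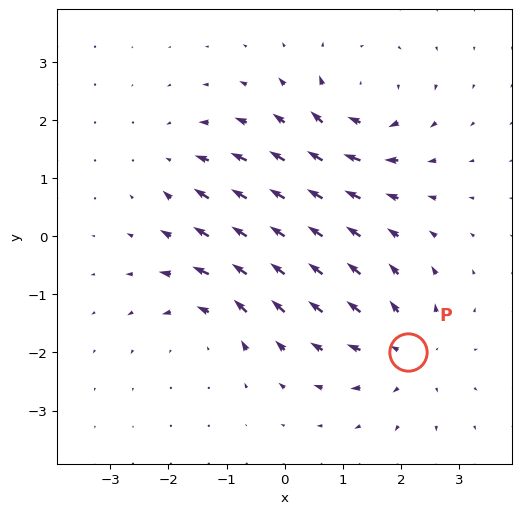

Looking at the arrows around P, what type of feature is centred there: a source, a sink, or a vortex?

At P (2.1, -2.0) the arrows spread outward. Divergence about +5, curl ≈0 — positive divergence with near-zero curl is a source.

source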